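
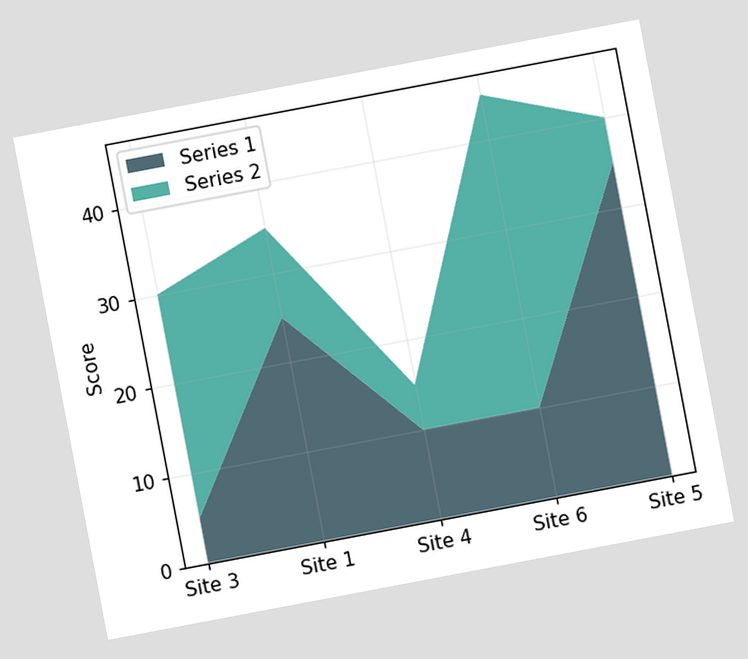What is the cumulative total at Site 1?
The chart is tilted about 11° counter-clockwise. The stacked total at Site 1 reaches 35.

35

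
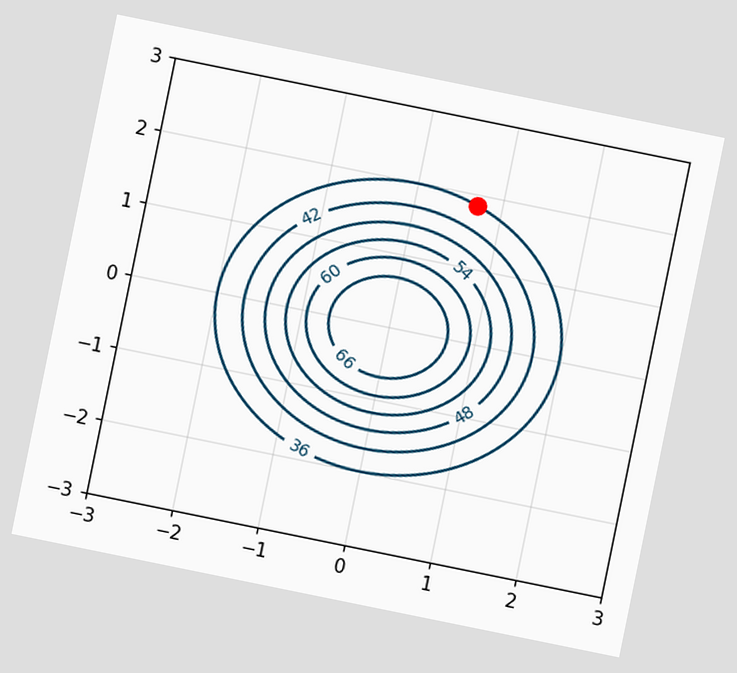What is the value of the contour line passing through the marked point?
36

The chart is tilted about 11° clockwise. The marked point sits on the contour labelled 36.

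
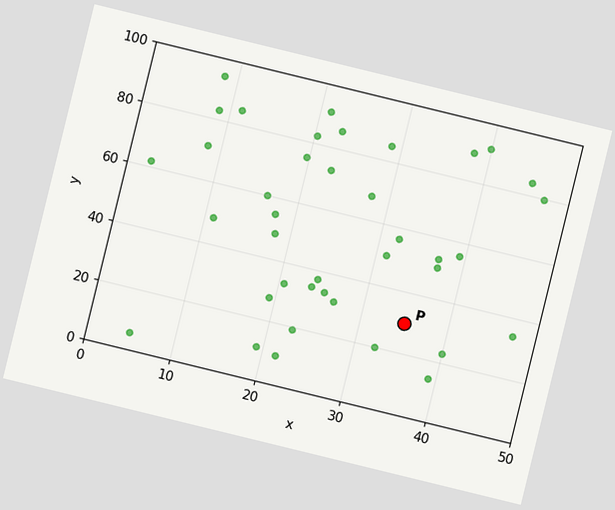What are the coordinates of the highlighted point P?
The chart is tilted about 14° clockwise. Following the gridlines from P to each axis, P sits at (35, 30).

(35, 30)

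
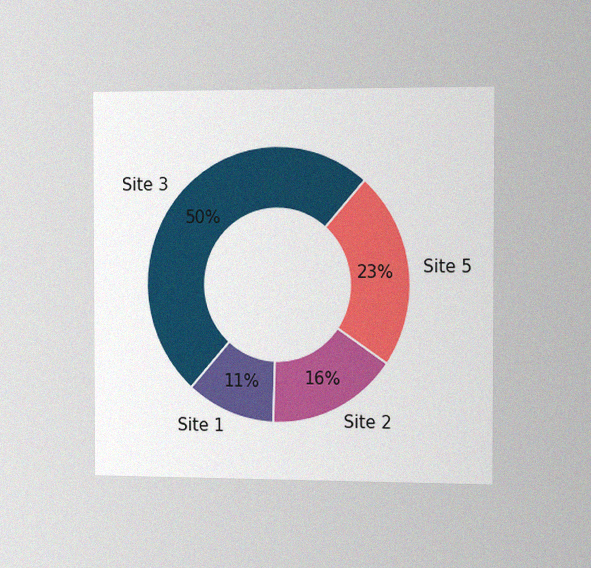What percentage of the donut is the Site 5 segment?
The chart is viewed slightly from the right, with some photo noise. The Site 5 segment takes up 23% of the ring.

23%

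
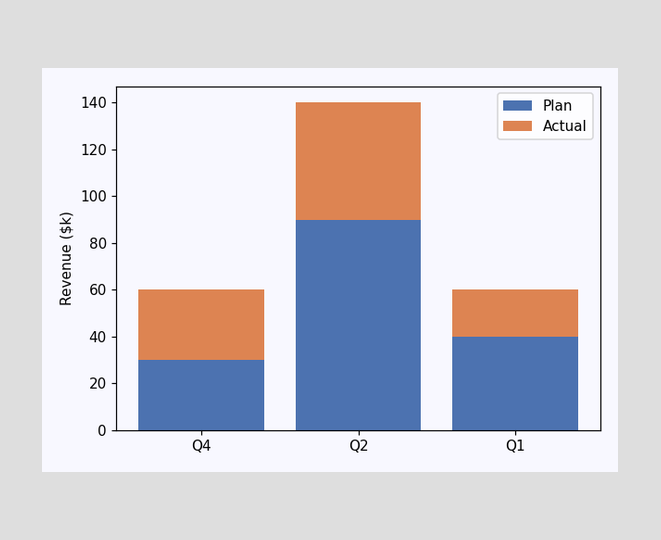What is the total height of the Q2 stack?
The Q2 stack's top reaches $140k on the y-axis.

$140k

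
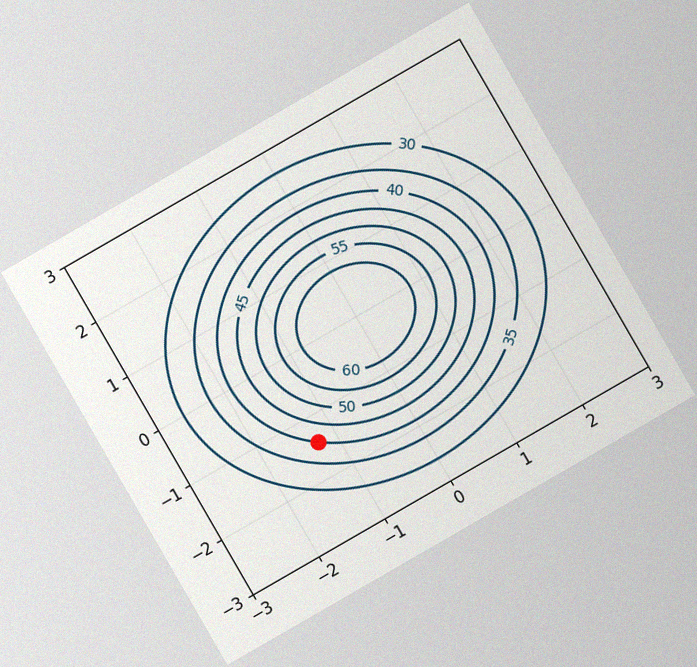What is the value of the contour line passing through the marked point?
The chart is tilted about 30° counter-clockwise, with some photo noise. The marked point sits on the contour labelled 40.

40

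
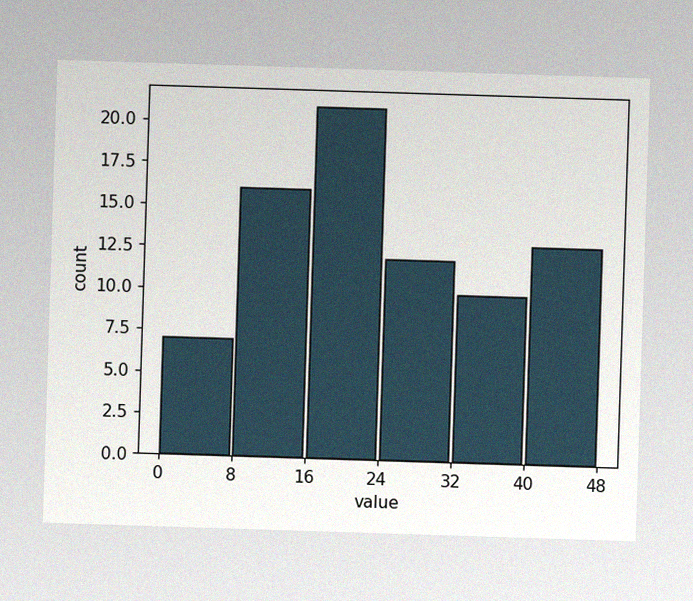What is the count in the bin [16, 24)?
21

The image has some photo noise and uneven lighting. The [16, 24) bin has height 21.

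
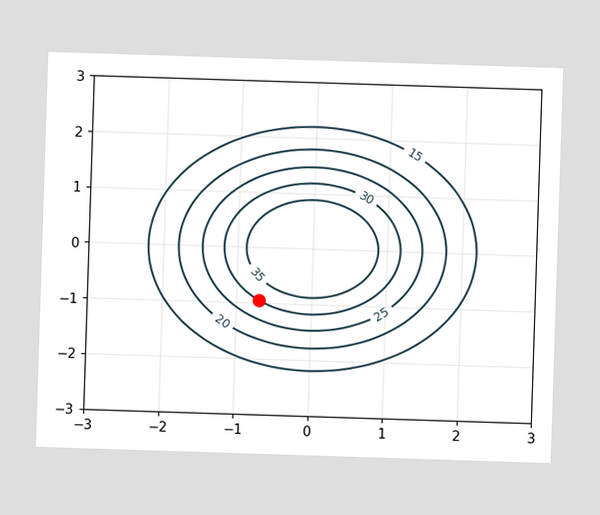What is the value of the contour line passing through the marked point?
30

The marked point sits on the contour labelled 30.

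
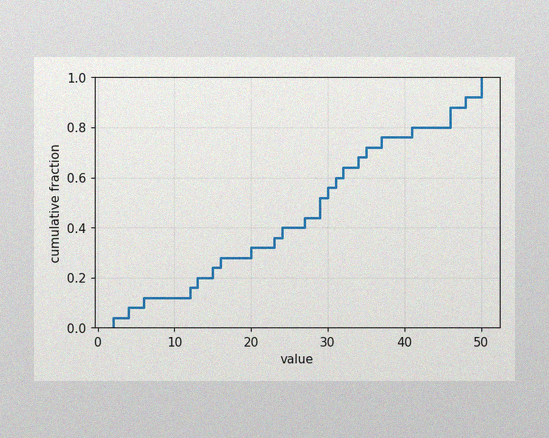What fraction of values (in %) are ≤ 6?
The image has some photo noise and uneven lighting. At x=6 the ECDF step is at 12%.

12%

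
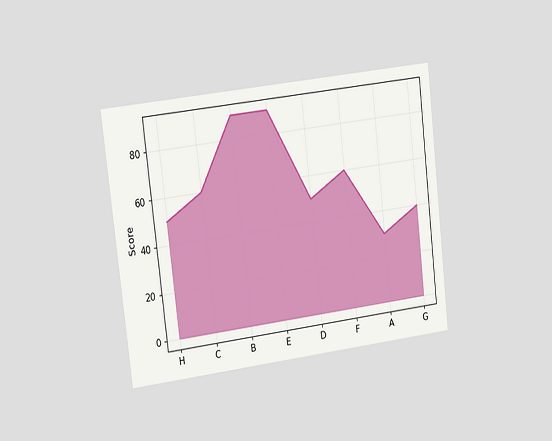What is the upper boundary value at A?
30

The chart is tilted about 7° counter-clockwise and viewed slightly from the left. At A the upper boundary is at 30.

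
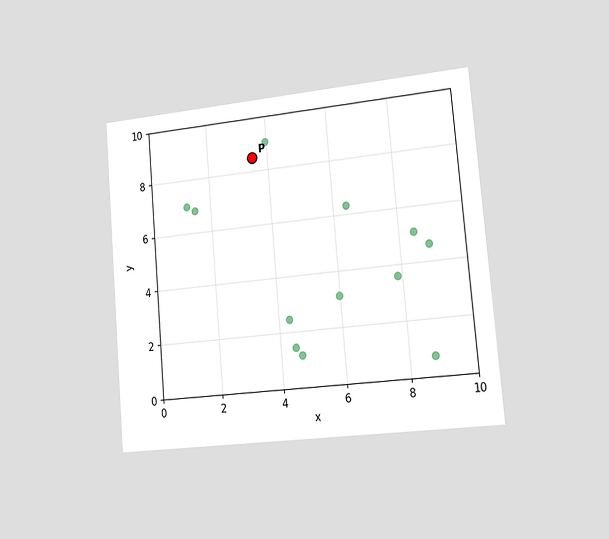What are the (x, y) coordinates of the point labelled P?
(3.5, 8.5)

The chart is tilted about 5° counter-clockwise and viewed slightly from the right. Following the gridlines from P to each axis, P sits at (3.5, 8.5).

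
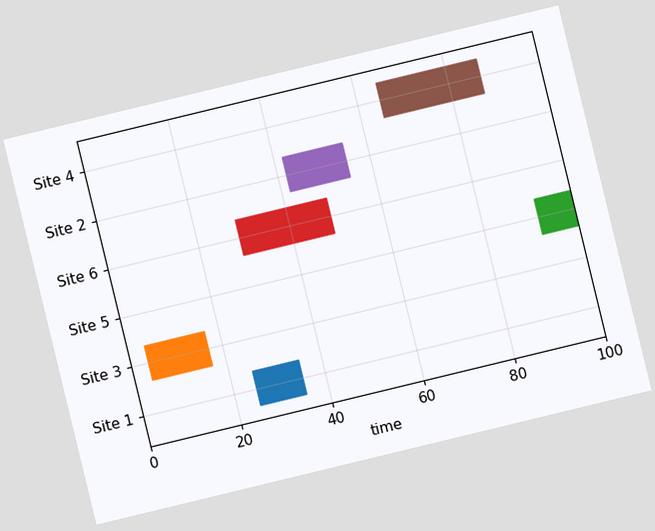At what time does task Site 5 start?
92

The chart is tilted about 14° counter-clockwise. The Site 5 bar begins at t=92.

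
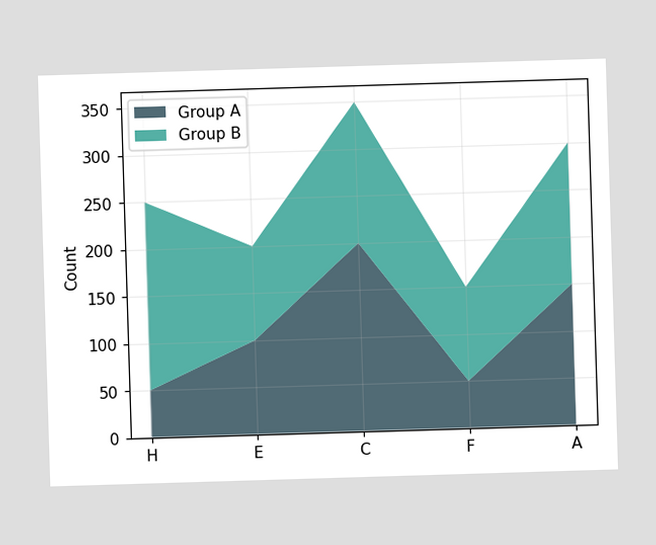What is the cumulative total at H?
250

The stacked total at H reaches 250.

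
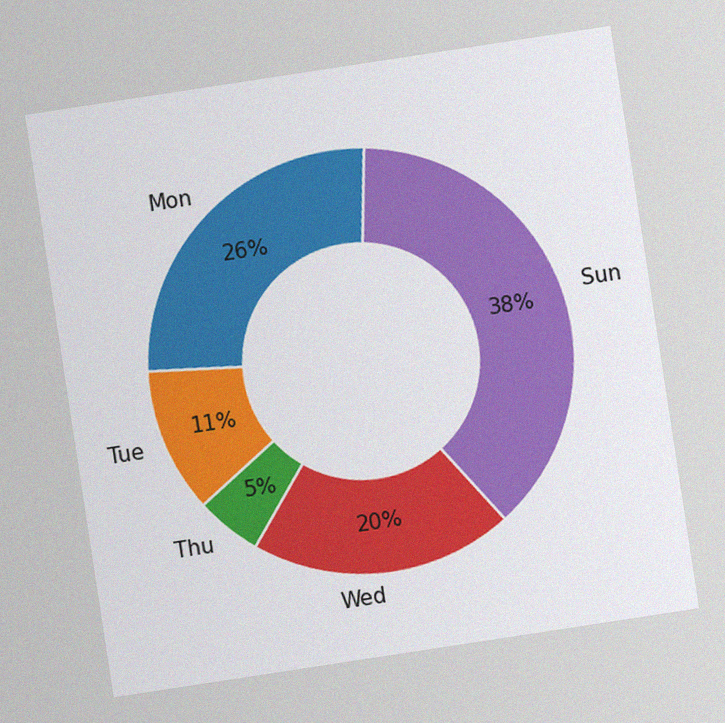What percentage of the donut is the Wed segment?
The chart is tilted about 9° counter-clockwise, with some photo noise. The Wed segment takes up 20% of the ring.

20%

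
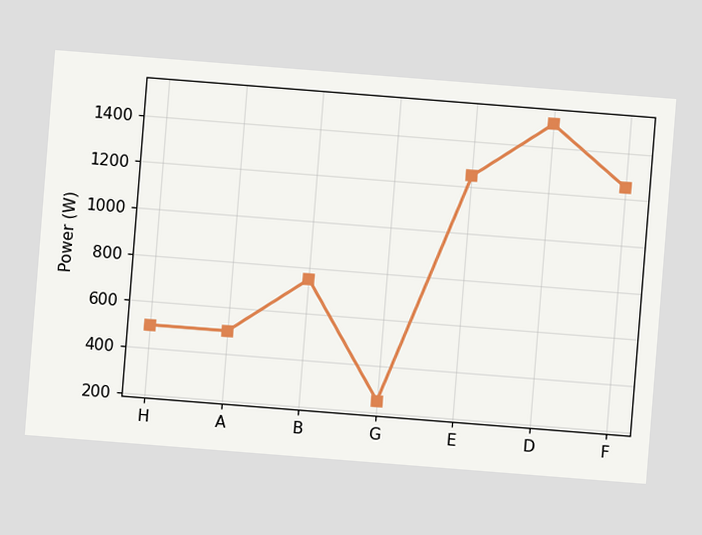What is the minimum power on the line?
250W

The chart is tilted about 5° clockwise. The lowest point is at G, and reading across to the y-axis gives 250W.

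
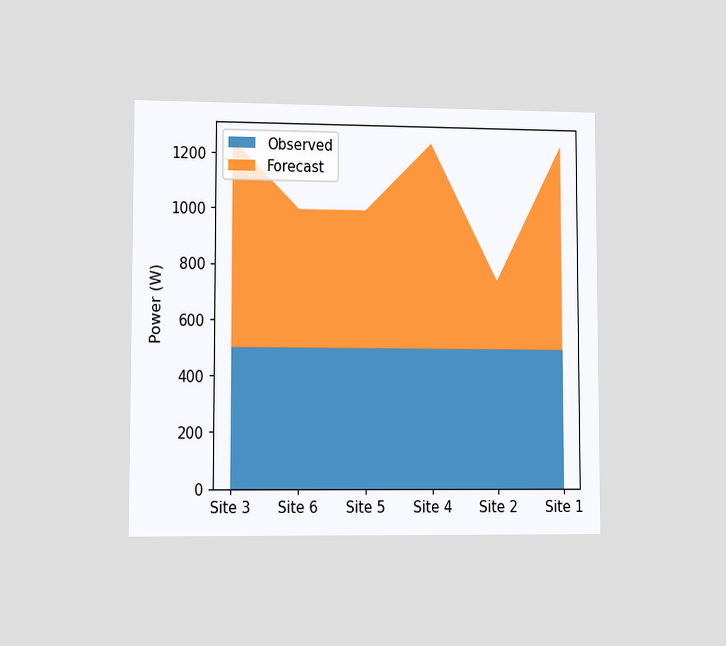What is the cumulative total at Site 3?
1250W

The chart is viewed at a slight angle. The stacked total at Site 3 reaches 1250W.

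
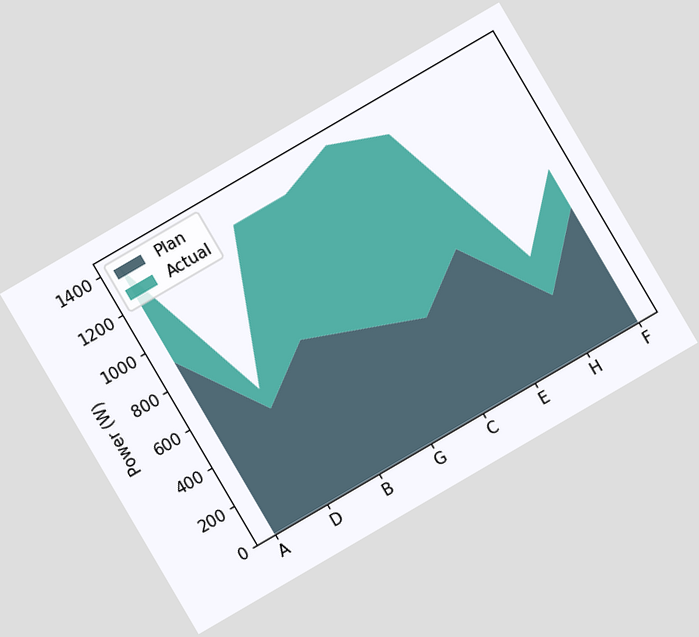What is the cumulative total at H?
500W

The chart is tilted about 30° counter-clockwise. The stacked total at H reaches 500W.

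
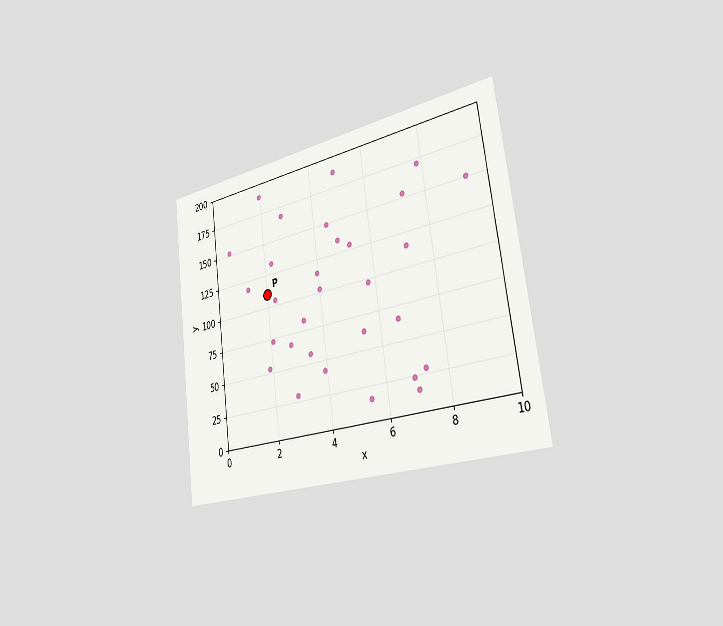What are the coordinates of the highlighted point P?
The chart is tilted about 7° counter-clockwise and viewed slightly from the right. Following the gridlines from P to each axis, P sits at (2, 110).

(2, 110)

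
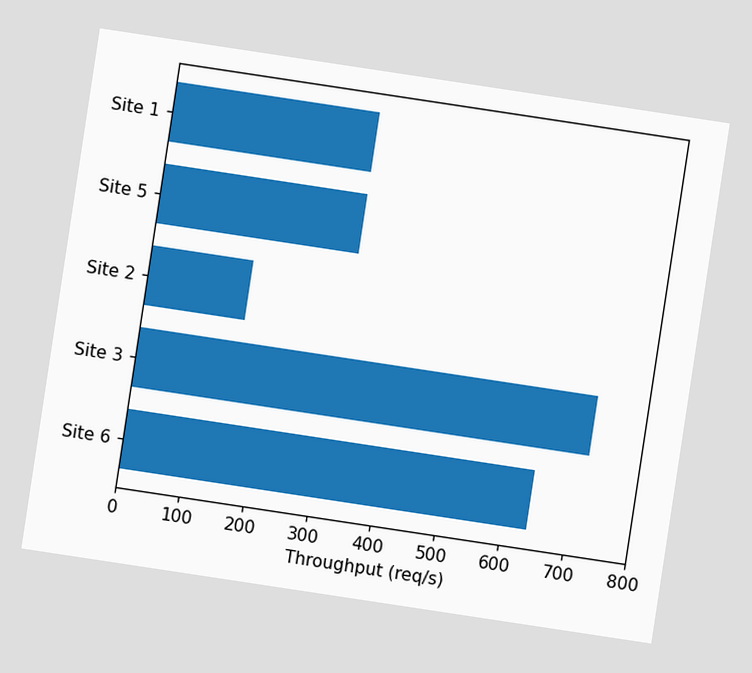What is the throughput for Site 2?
160req/s

The chart is tilted about 9° clockwise. Reading along the chart's x-axis, the Site 2 bar reaches 160req/s.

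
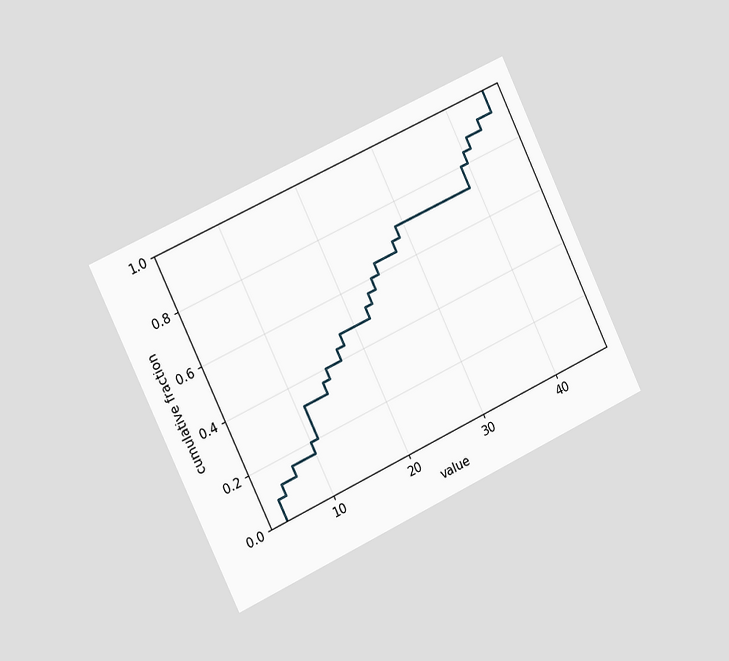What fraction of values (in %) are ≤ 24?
60%

The chart is tilted about 25° counter-clockwise and viewed slightly from the left. At x=24 the ECDF step is at 60%.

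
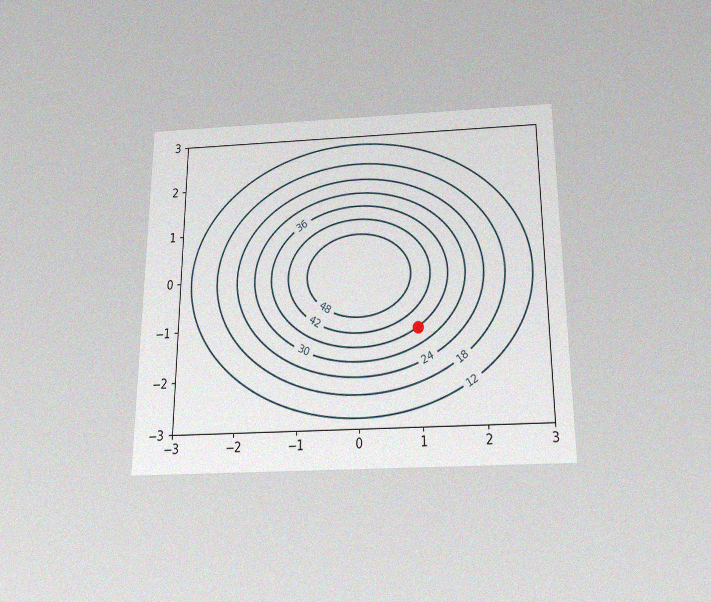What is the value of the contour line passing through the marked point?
The chart is viewed slightly from below, with some photo noise. The marked point sits on the contour labelled 36.

36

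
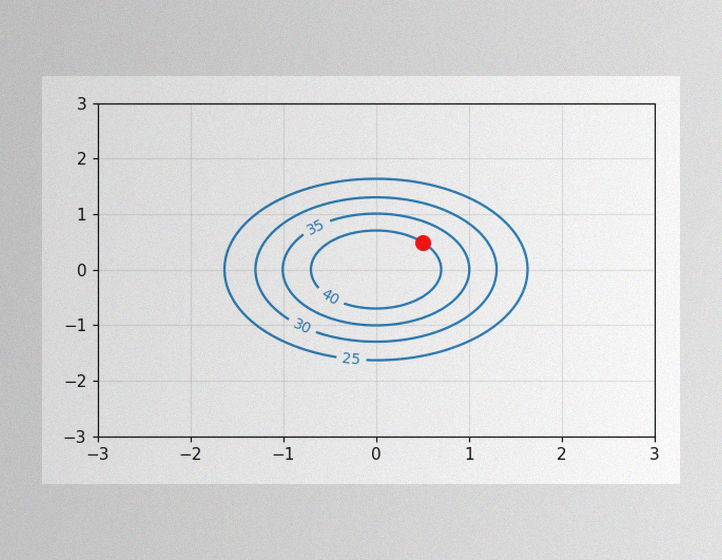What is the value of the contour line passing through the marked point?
The image has some photo noise and uneven lighting. The marked point sits on the contour labelled 40.

40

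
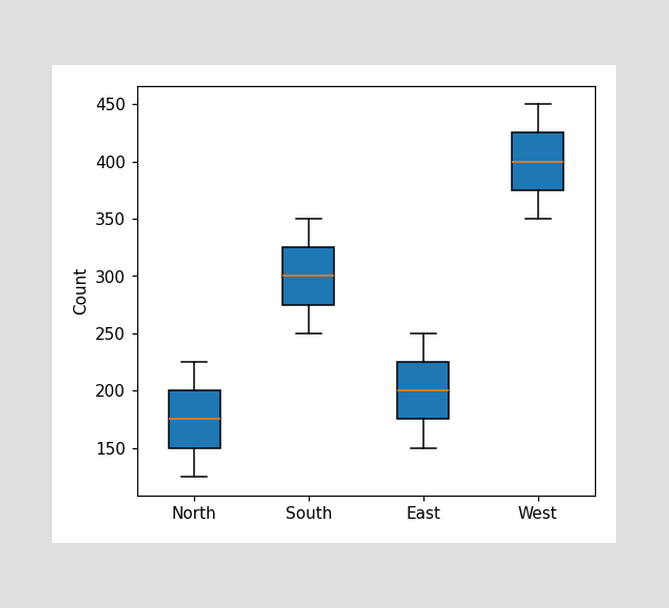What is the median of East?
200

The median line in the East box sits at 200.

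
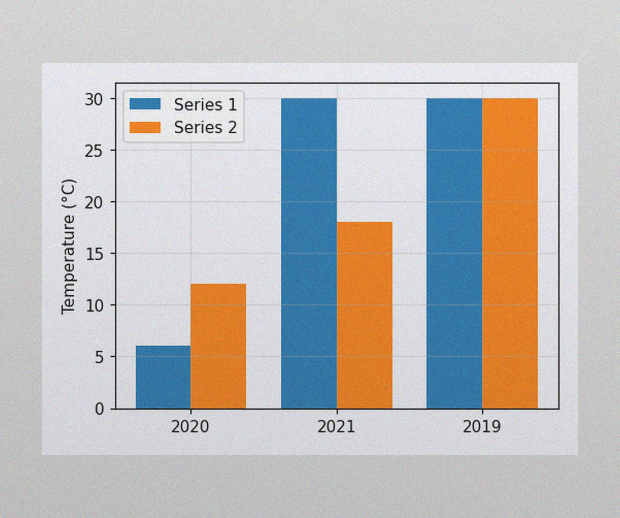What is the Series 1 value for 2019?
The image has some photo noise and uneven lighting. The Series 1 bar at 2019 reaches 30°C on the y-axis.

30°C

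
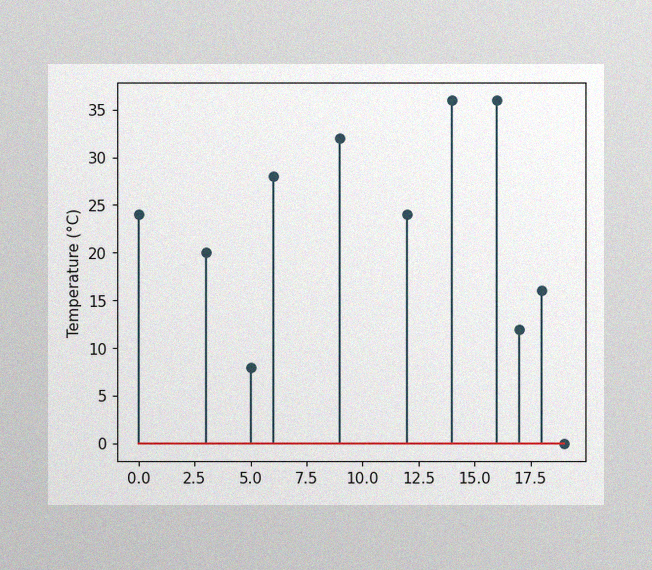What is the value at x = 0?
The image has some photo noise and uneven lighting. The stem at x=0 reaches 24°C.

24°C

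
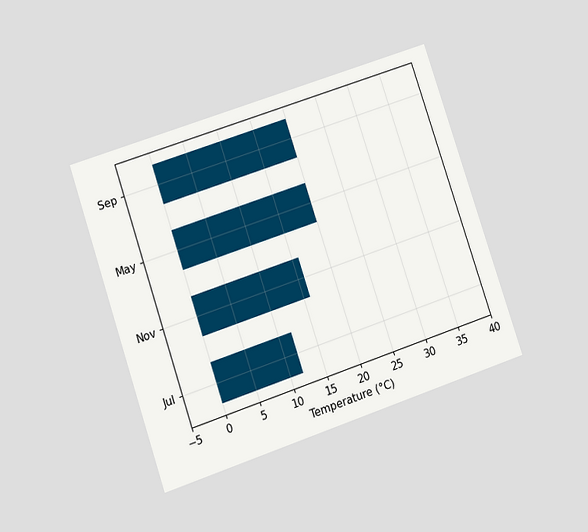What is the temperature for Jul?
12°C

The chart is tilted about 19° counter-clockwise and viewed at a slight angle. Reading along the chart's x-axis, the Jul bar reaches 12°C.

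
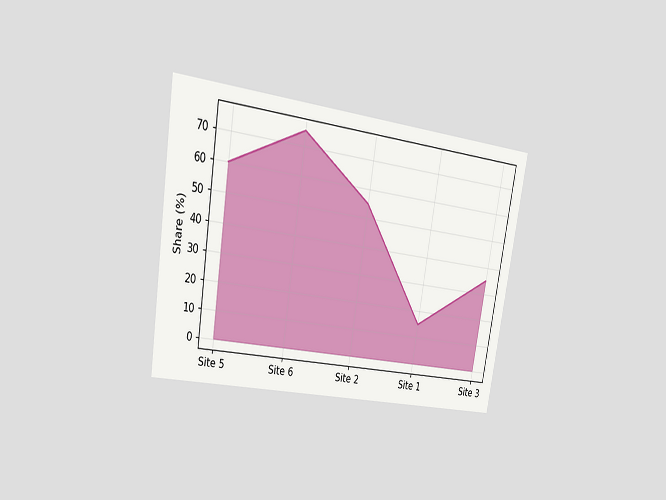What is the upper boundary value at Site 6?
The chart is tilted about 9° clockwise and viewed at a slight angle. At Site 6 the upper boundary is at 75%.

75%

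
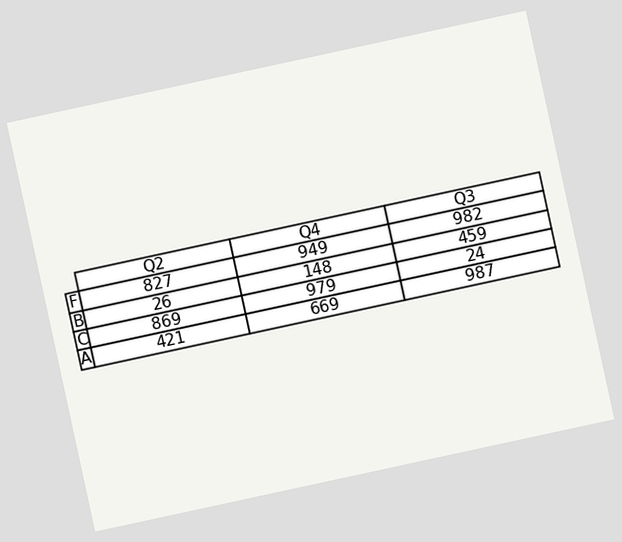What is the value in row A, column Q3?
987

The chart is tilted about 12° counter-clockwise. The (A, Q3) cell reads 987.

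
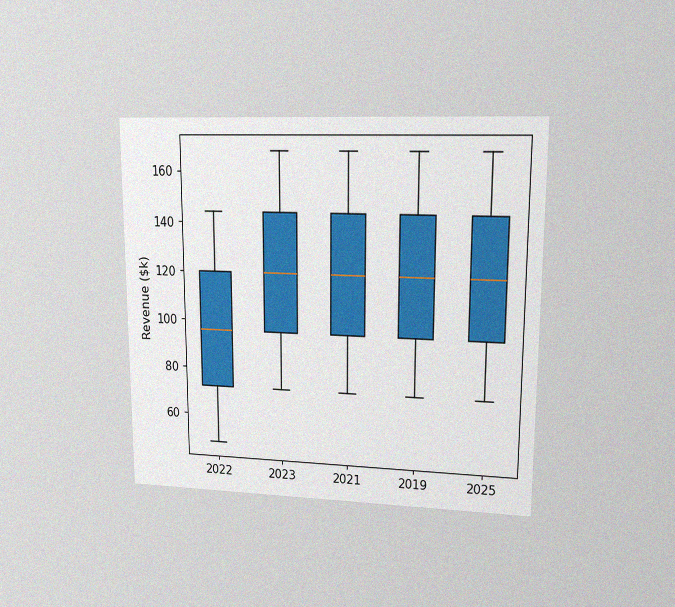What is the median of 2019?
The chart is viewed at a slight angle, with some photo noise. The median line in the 2019 box sits at $120k.

$120k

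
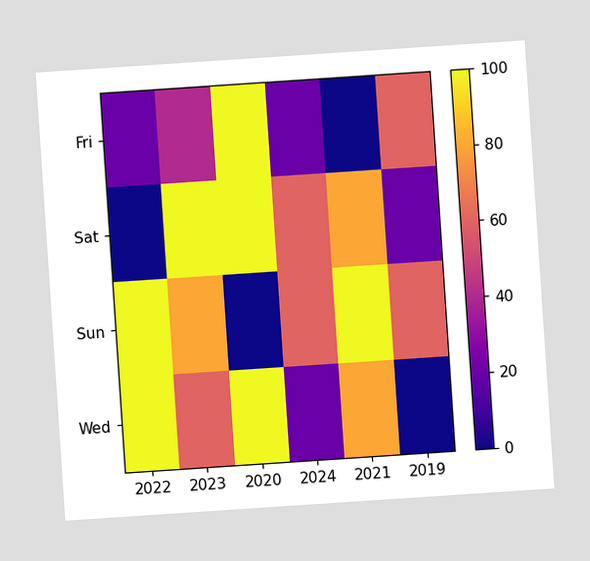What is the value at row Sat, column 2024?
The chart is tilted about 4° counter-clockwise. Matching cell (Sat, 2024) against the colorbar gives 60.

60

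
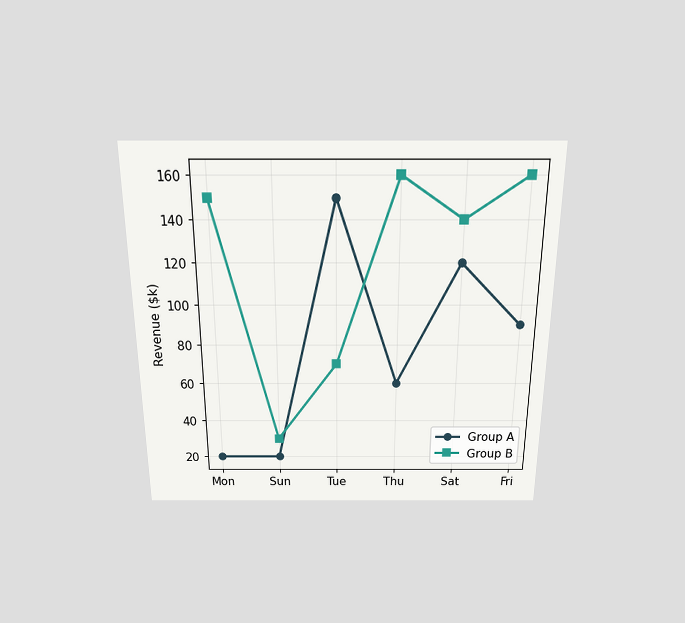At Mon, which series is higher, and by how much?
Group B, by $130k

The chart is viewed slightly from above. At Mon, Group B sits above the other line by $130k.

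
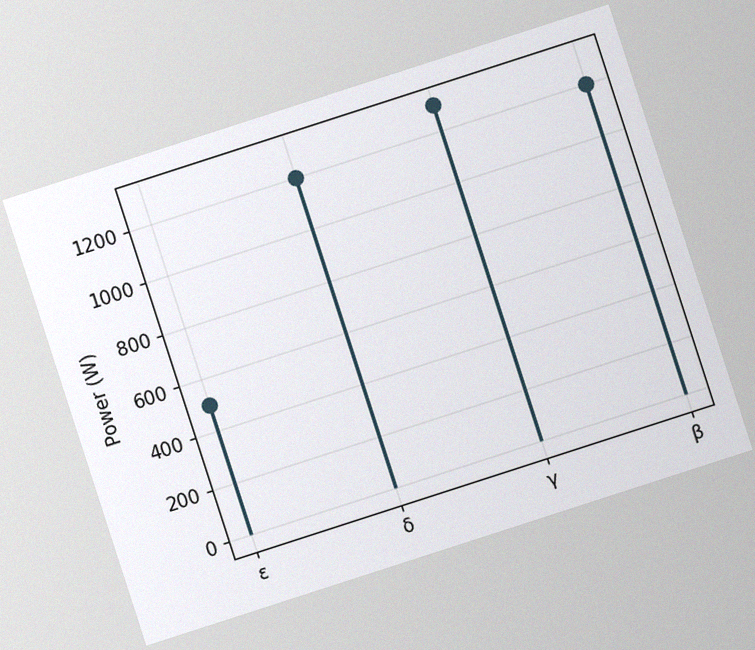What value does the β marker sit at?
The chart is tilted about 18° counter-clockwise, with some photo noise. The β marker sits at 1200W.

1200W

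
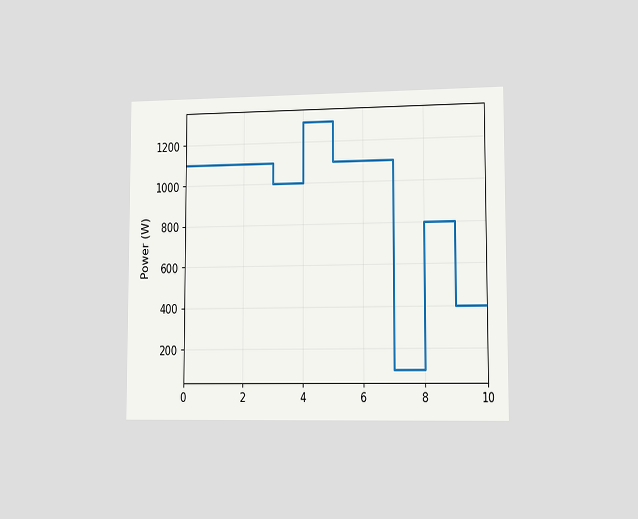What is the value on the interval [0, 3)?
The chart is viewed slightly from the right. On [0, 3) the step sits at 1100W.

1100W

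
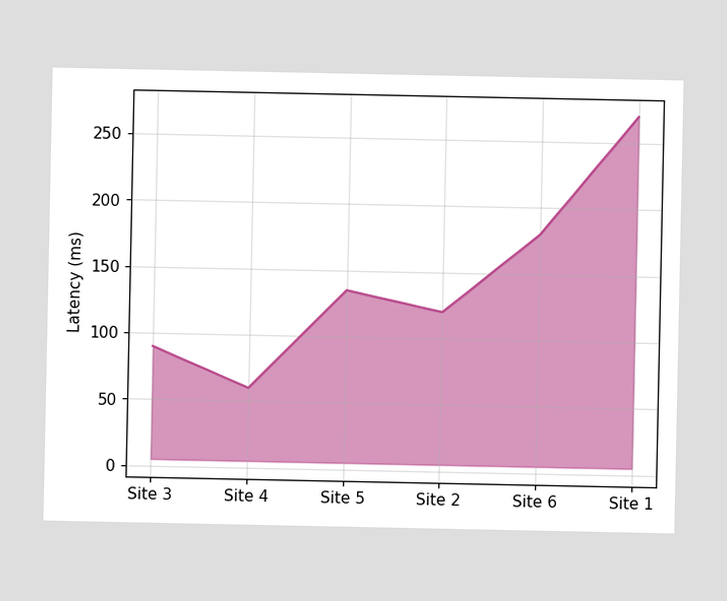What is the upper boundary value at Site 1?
At Site 1 the upper boundary is at 270ms.

270ms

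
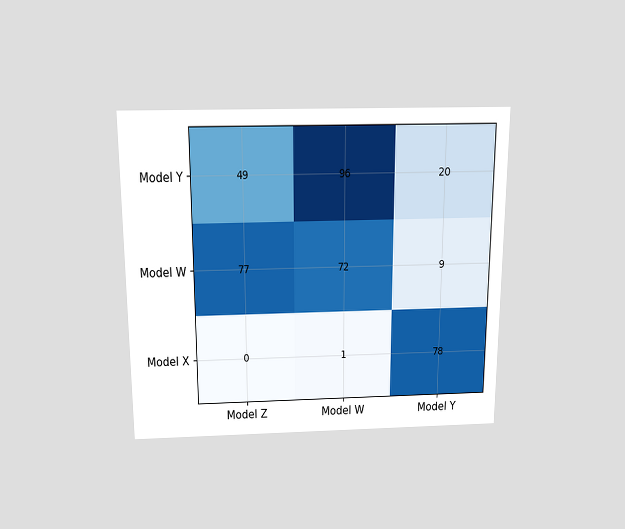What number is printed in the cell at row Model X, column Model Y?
78

The chart is viewed slightly from above. The (Model X, Model Y) cell reads 78.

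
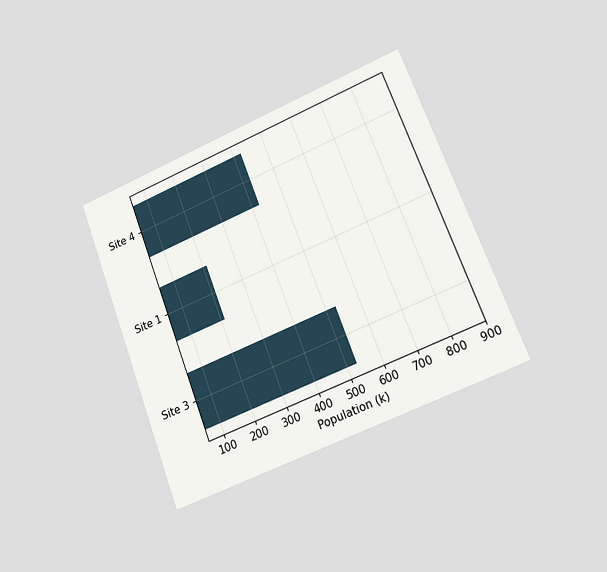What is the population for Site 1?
212k

The chart is tilted about 21° counter-clockwise and viewed slightly from the right. Reading along the chart's x-axis, the Site 1 bar reaches 212k.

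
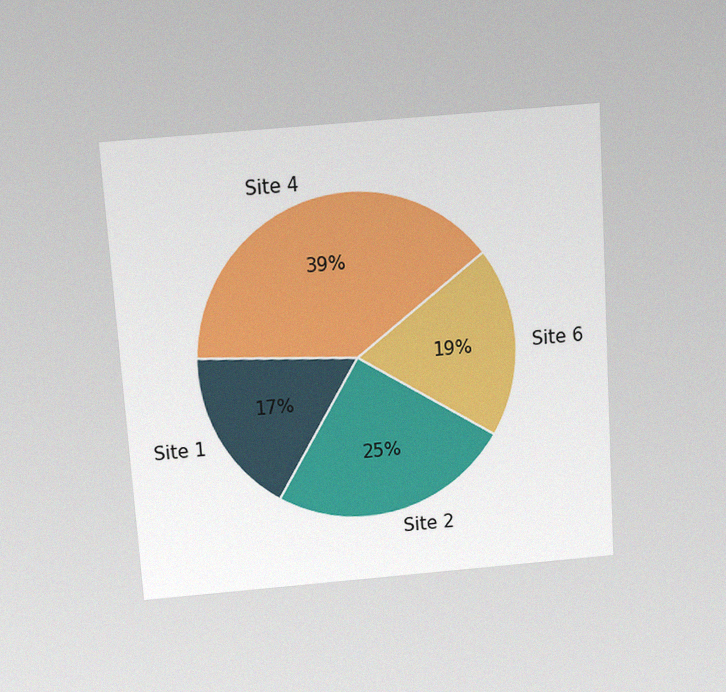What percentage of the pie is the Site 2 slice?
25%

The chart is tilted about 4° counter-clockwise and viewed slightly from above, with some photo noise. The Site 2 slice takes up 25% of the pie.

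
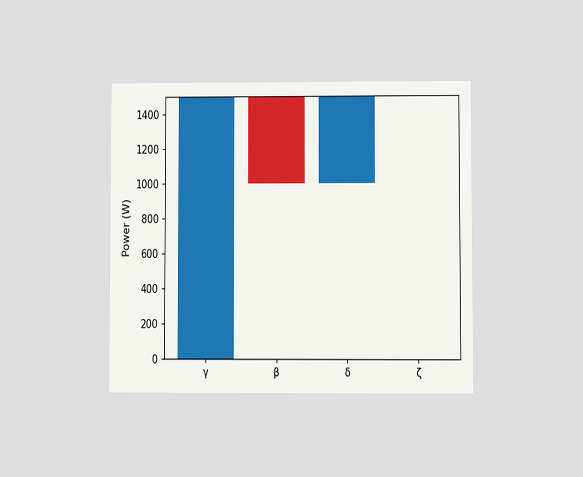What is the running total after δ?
The chart is viewed at a slight angle. After δ the running total reaches 1500W.

1500W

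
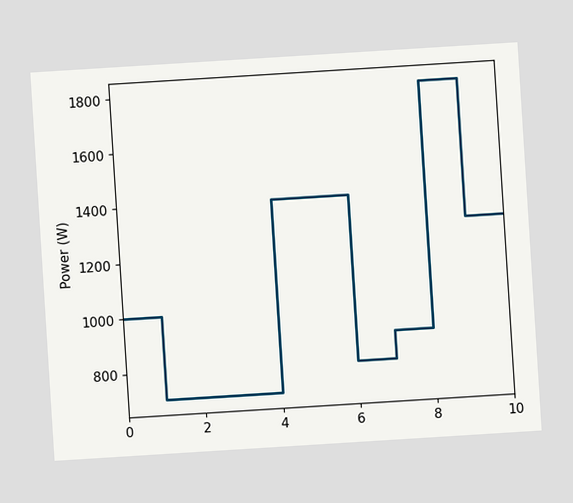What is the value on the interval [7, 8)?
The chart is tilted about 4° counter-clockwise. On [7, 8) the step sits at 900W.

900W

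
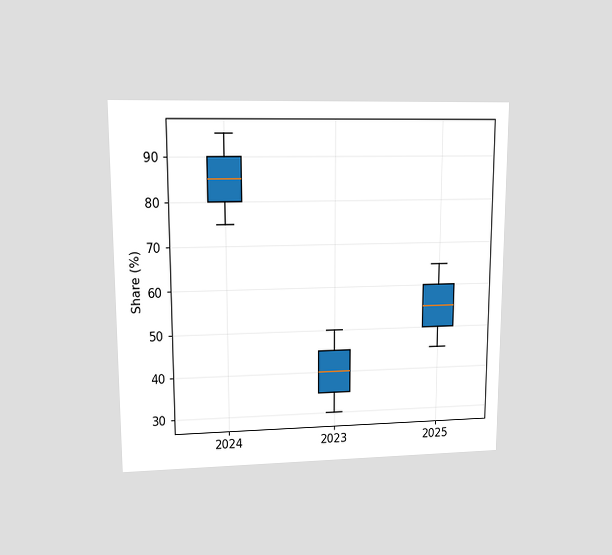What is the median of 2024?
85%

The chart is viewed at a slight angle. The median line in the 2024 box sits at 85%.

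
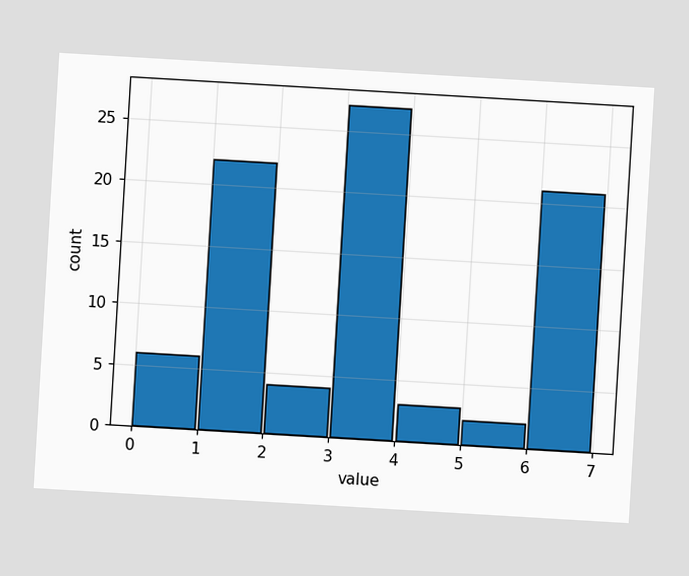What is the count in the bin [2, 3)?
4

The chart is tilted about 3° clockwise. The [2, 3) bin has height 4.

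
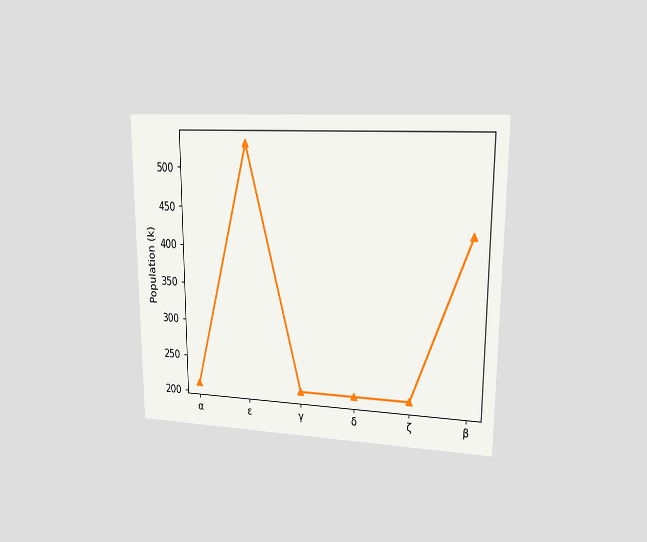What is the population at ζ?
212k

The chart is viewed at a slight angle. At ζ, the line is at 212k.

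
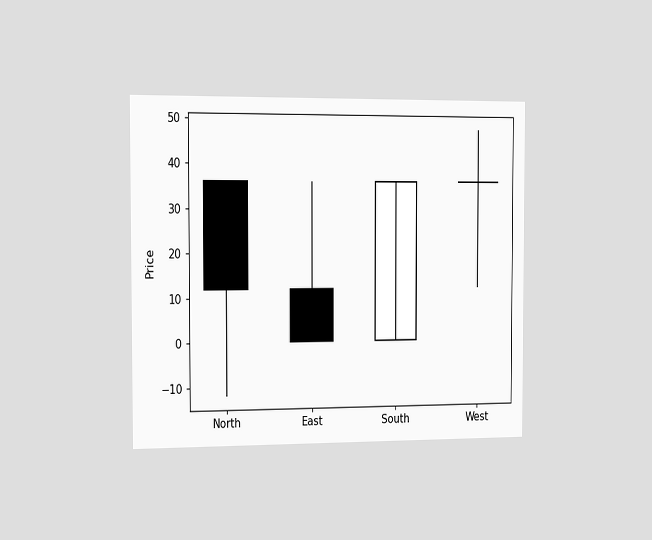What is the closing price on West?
36

The chart is viewed slightly from the left. The West candle closes at 36.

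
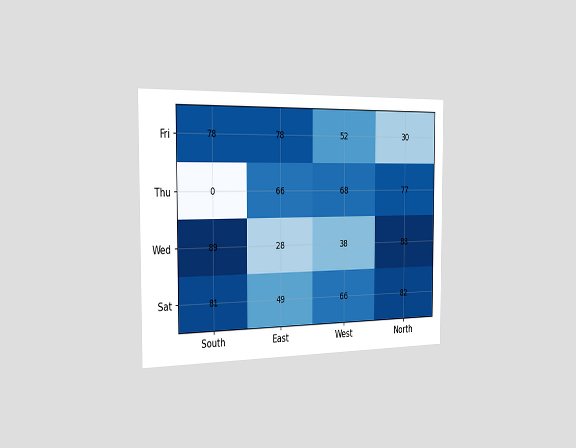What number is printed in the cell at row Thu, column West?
The chart is viewed slightly from the left. The (Thu, West) cell reads 68.

68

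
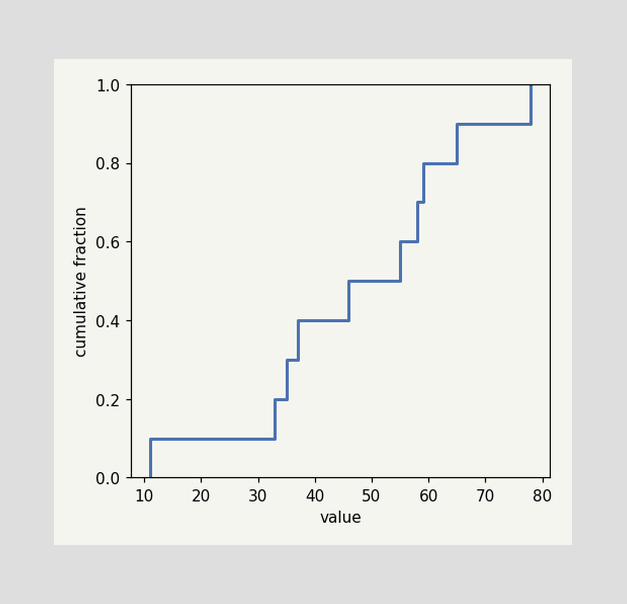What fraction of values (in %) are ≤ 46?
At x=46 the ECDF step is at 50%.

50%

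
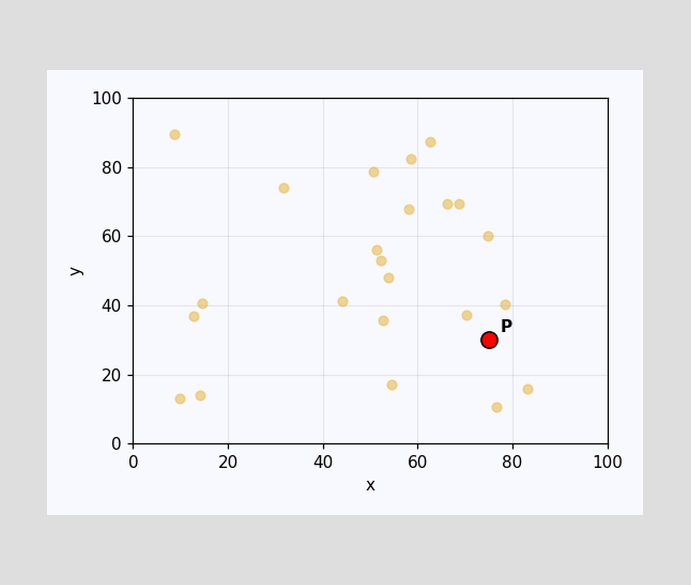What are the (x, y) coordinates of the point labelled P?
Following the gridlines from P to each axis, P sits at (75, 30).

(75, 30)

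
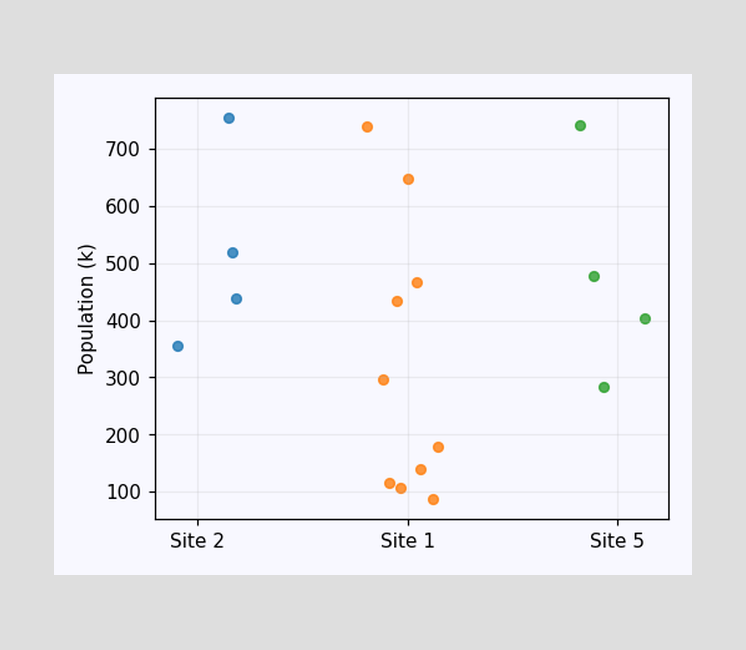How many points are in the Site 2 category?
4

Counting the markers in the Site 2 column gives 4.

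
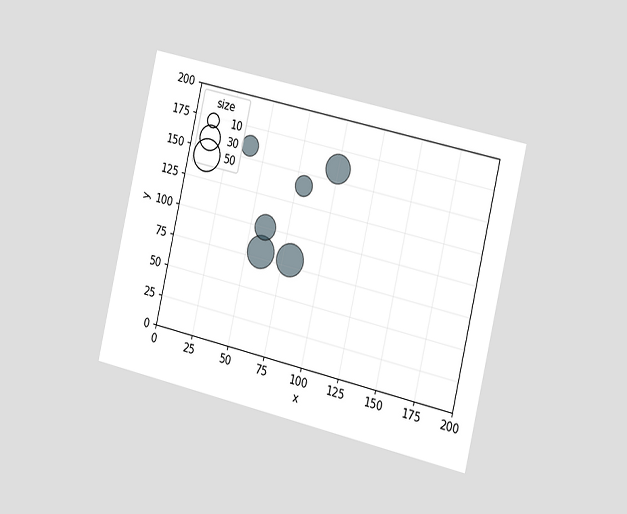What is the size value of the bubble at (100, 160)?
40

The chart is tilted about 13° clockwise and viewed slightly from the right. Matching the bubble at (100, 160) against the size legend gives 40.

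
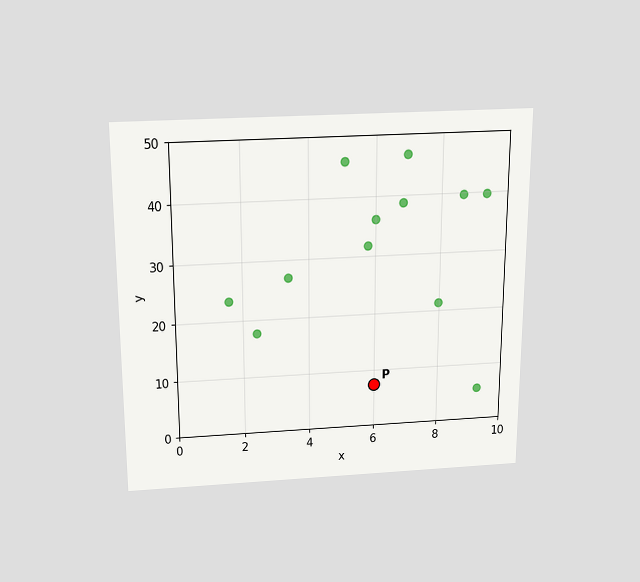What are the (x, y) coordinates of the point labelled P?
(6, 7.5)

The chart is viewed slightly from above. Following the gridlines from P to each axis, P sits at (6, 7.5).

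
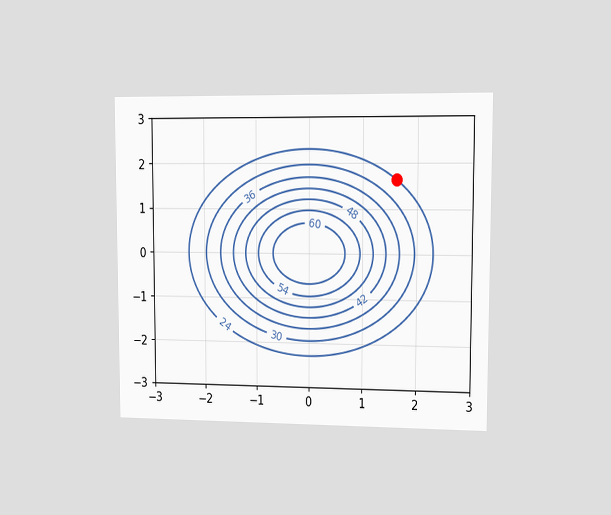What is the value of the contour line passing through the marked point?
24

The chart is viewed at a slight angle. The marked point sits on the contour labelled 24.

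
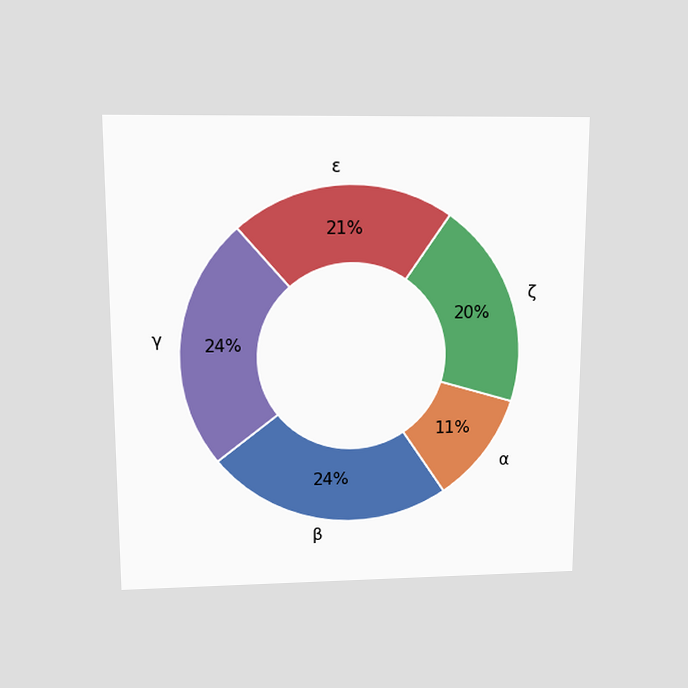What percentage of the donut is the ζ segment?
The chart is viewed slightly from above. The ζ segment takes up 20% of the ring.

20%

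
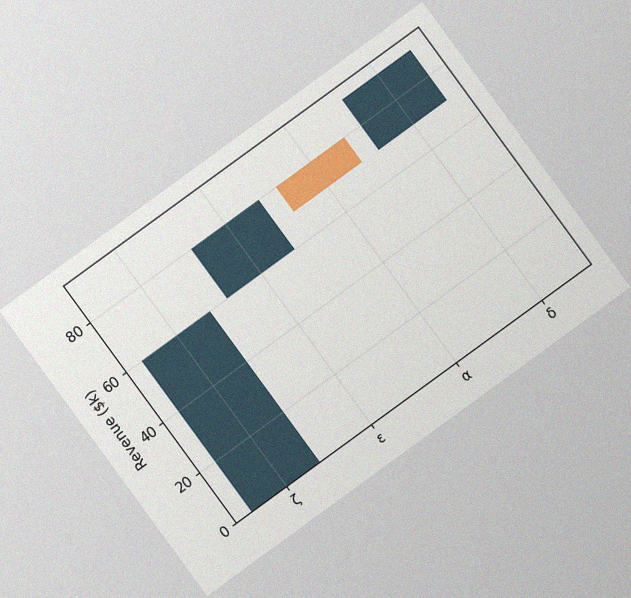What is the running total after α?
The chart is tilted about 36° counter-clockwise, with some photo noise. After α the running total reaches $70k.

$70k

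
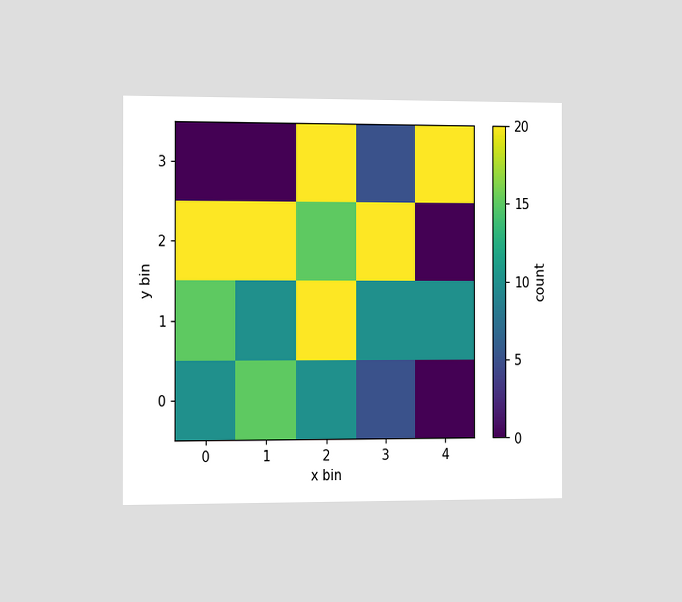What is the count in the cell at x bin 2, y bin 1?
20

The chart is viewed slightly from the left. Matching the cell (2, 1) against the colorbar gives 20.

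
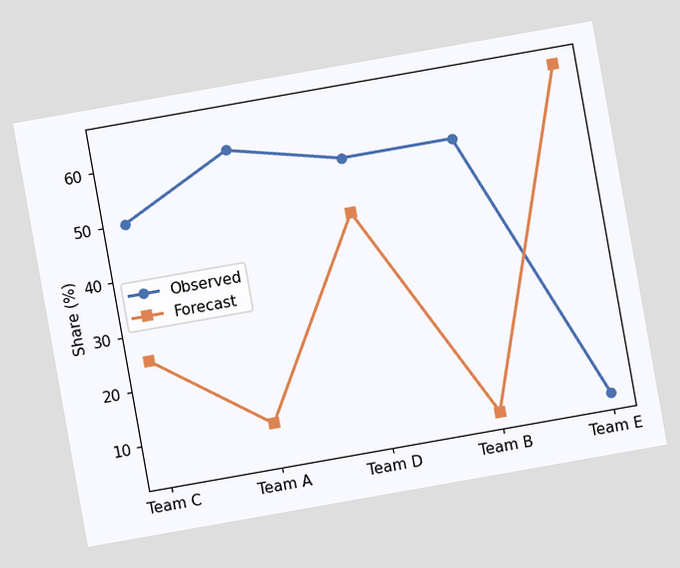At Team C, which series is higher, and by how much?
Observed, by 25%

The chart is tilted about 10° counter-clockwise. At Team C, Observed sits above the other line by 25%.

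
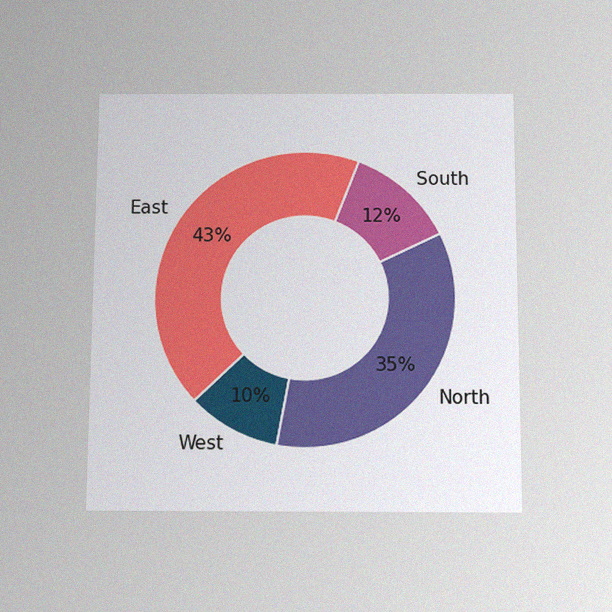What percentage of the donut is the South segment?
12%

The chart is viewed slightly from below, with some photo noise. The South segment takes up 12% of the ring.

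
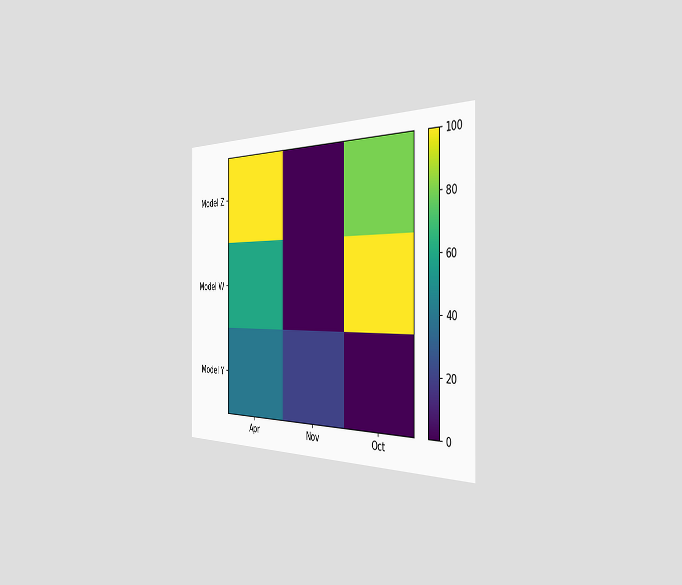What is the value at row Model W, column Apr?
60

The chart is viewed slightly from the right. Matching cell (Model W, Apr) against the colorbar gives 60.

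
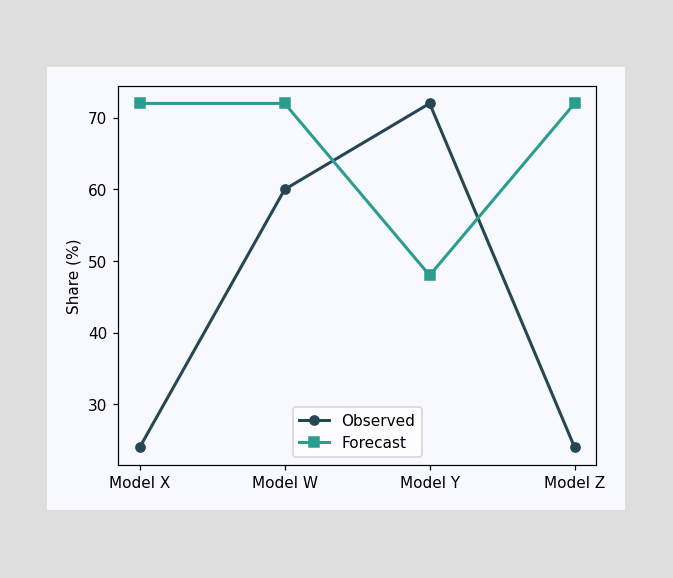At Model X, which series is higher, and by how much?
At Model X, Forecast sits above the other line by 48%.

Forecast, by 48%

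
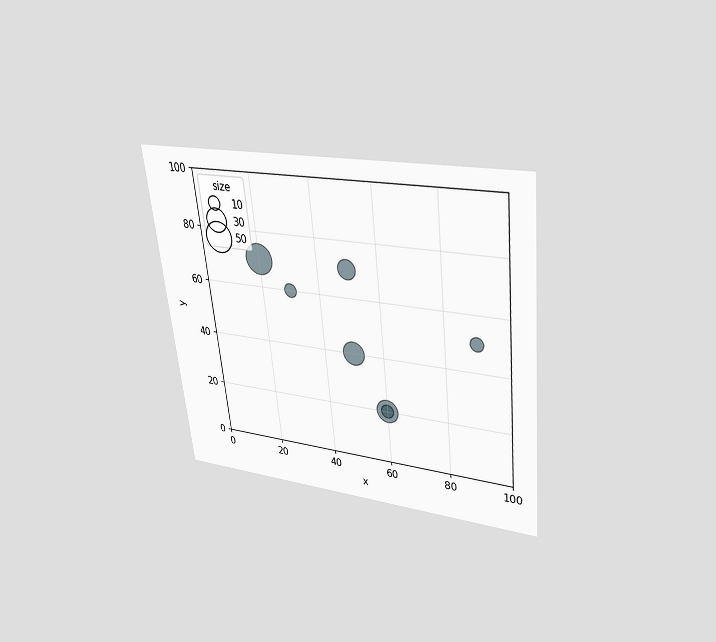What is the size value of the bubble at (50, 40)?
30

The chart is tilted about 6° counter-clockwise and viewed slightly from above. Matching the bubble at (50, 40) against the size legend gives 30.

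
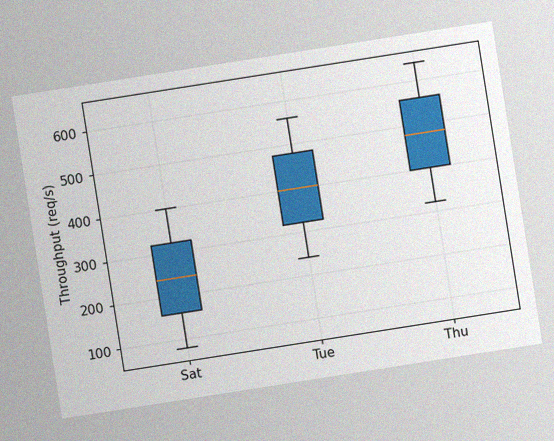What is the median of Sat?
240req/s

The chart is tilted about 9° counter-clockwise, with some photo noise. The median line in the Sat box sits at 240req/s.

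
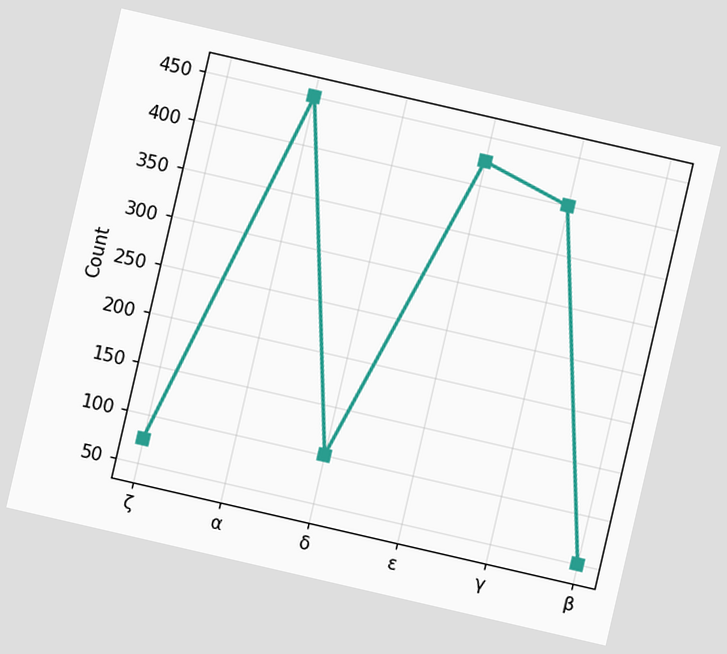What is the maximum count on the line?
The chart is tilted about 13° clockwise. The highest point is at α, and reading across to the y-axis gives 450.

450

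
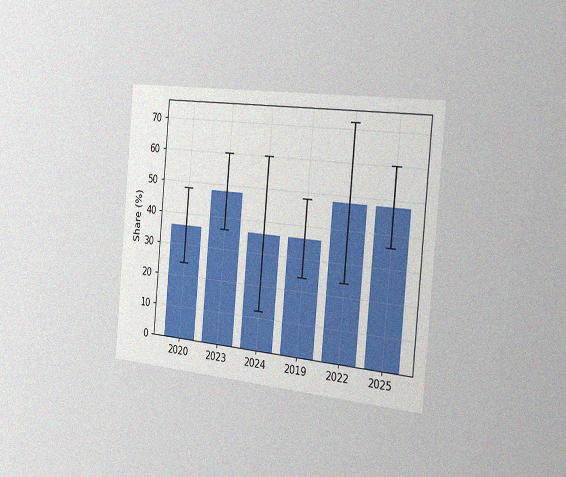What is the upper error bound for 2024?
The chart is tilted about 5° clockwise and viewed slightly from the right, with some photo noise. The 2024 bar's upper whisker reaches 60%.

60%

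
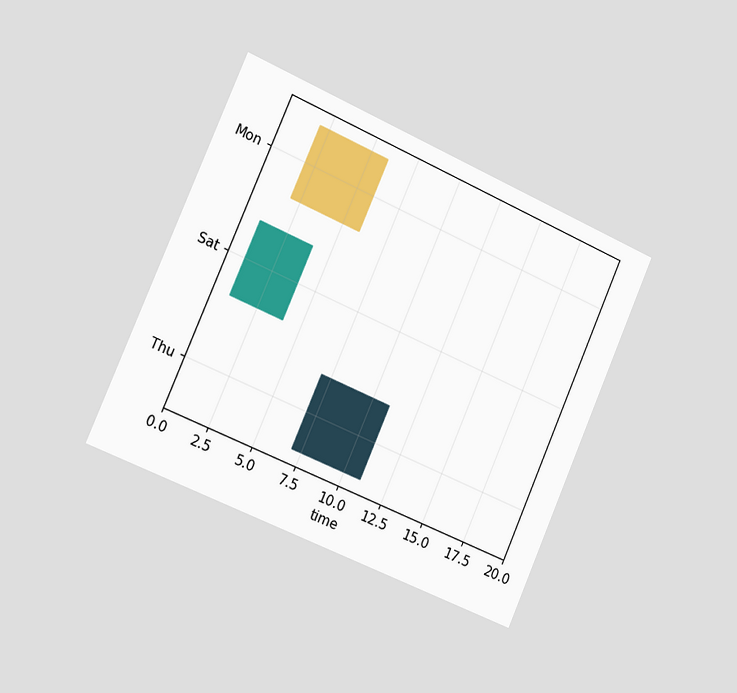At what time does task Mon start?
The chart is tilted about 24° clockwise and viewed slightly from the left. The Mon bar begins at t=2.

2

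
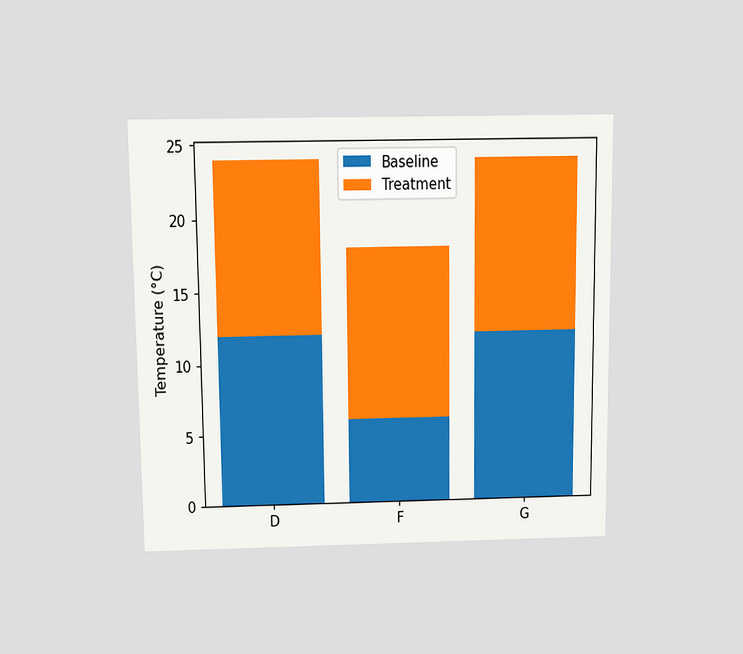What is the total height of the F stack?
18°C

The chart is viewed slightly from above. The F stack's top reaches 18°C on the y-axis.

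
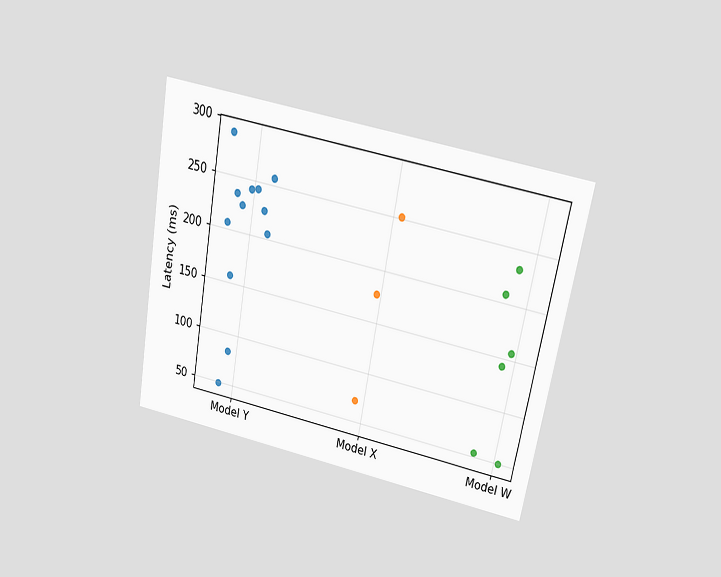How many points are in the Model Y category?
The chart is tilted about 10° clockwise and viewed slightly from above. Counting the markers in the Model Y column gives 12.

12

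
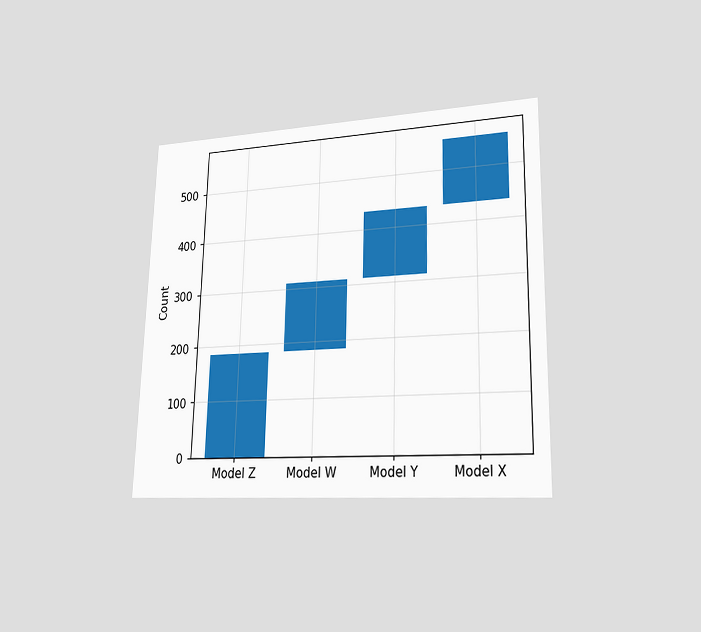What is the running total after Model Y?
The chart is viewed at a slight angle. After Model Y the running total reaches 434.

434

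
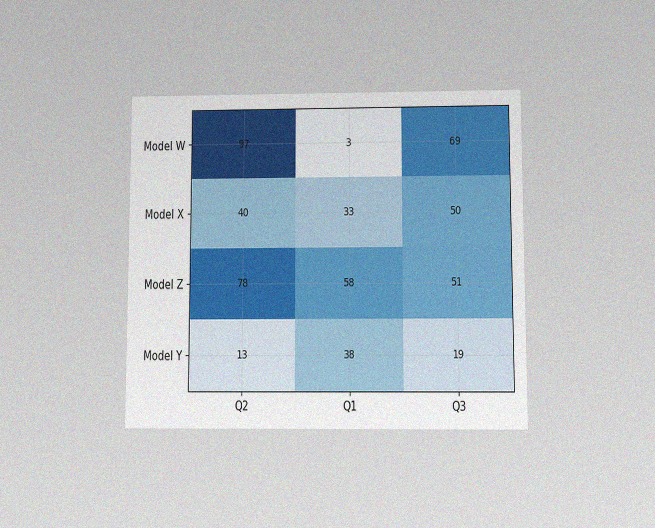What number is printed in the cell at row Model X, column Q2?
The chart is viewed slightly from below, with some photo noise. The (Model X, Q2) cell reads 40.

40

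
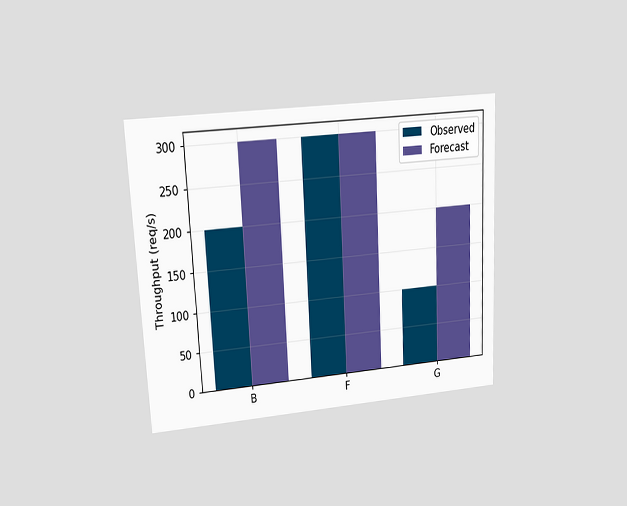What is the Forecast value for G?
The chart is tilted about 3° counter-clockwise and viewed at a slight angle. The Forecast bar at G reaches 200req/s on the y-axis.

200req/s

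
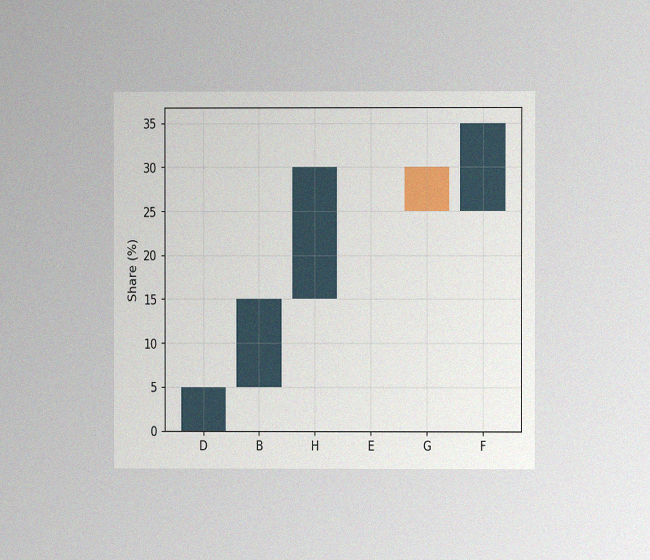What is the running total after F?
35%

The chart is viewed at a slight angle, with some photo noise. After F the running total reaches 35%.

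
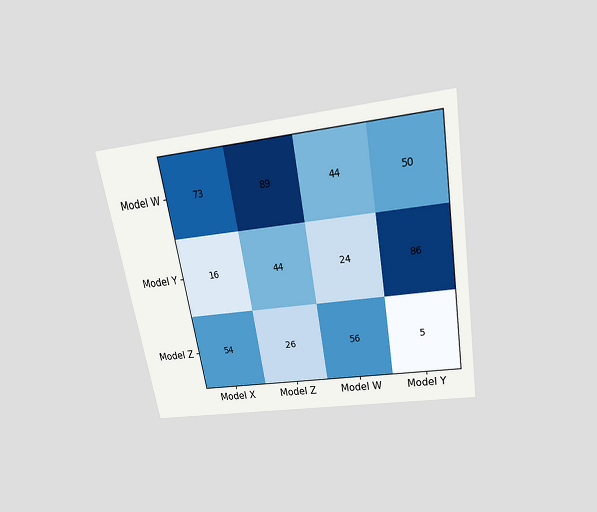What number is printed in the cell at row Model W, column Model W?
44

The chart is tilted about 10° counter-clockwise and viewed slightly from above. The (Model W, Model W) cell reads 44.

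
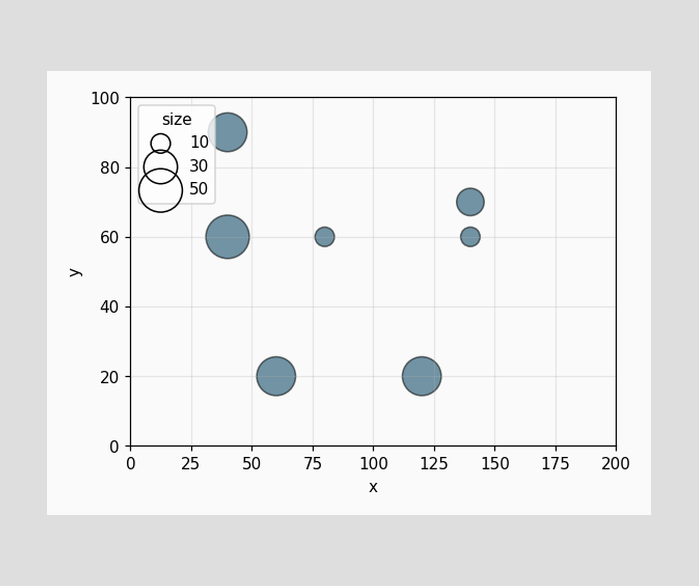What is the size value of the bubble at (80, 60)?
Matching the bubble at (80, 60) against the size legend gives 10.

10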